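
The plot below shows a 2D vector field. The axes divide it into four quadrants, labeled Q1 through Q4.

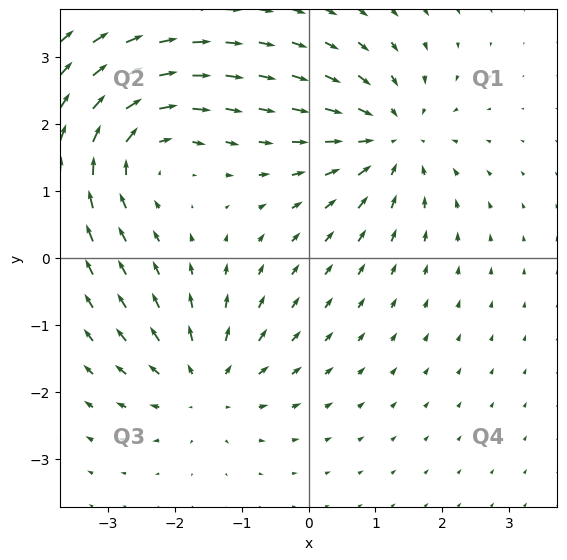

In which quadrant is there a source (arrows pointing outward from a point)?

Q3

The source sits at approximately (-1.6, -1.9), which lies in quadrant Q3. The divergence there is about +4, positive as expected for a source.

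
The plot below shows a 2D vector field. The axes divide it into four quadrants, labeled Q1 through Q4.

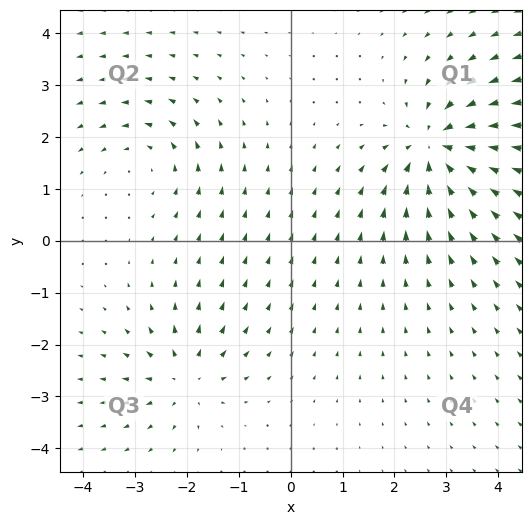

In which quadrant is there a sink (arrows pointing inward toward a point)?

Q1

The sink sits at approximately (2.8, 1.8), which lies in quadrant Q1. The divergence there is about -5, negative as expected for a sink.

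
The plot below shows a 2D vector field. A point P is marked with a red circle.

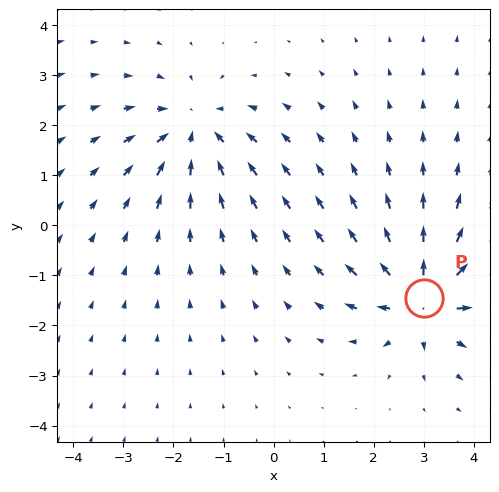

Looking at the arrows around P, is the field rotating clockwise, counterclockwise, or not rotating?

not rotating

Near P at (3.0, -1.4) the arrows show no circulation. The curl there is ≈0.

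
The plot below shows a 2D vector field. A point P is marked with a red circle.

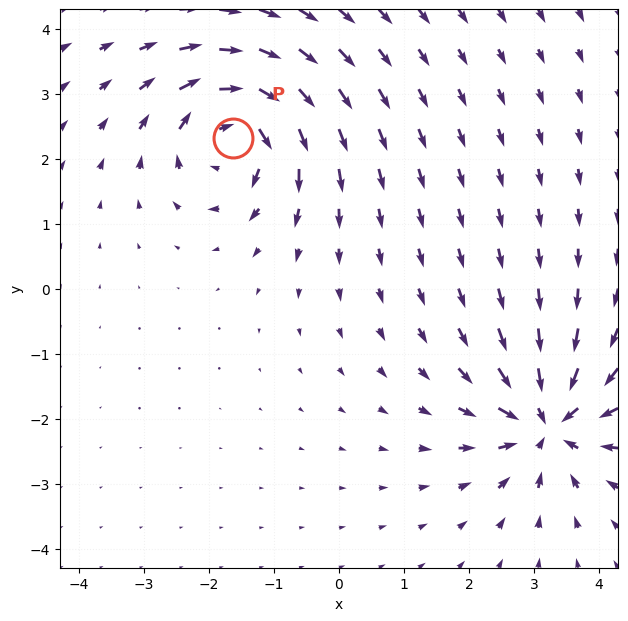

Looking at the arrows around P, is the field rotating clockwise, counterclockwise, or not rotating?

clockwise

Near P at (-1.6, 2.3) the arrows circulate clockwise. The curl (z-component) there is about -5; negative curl means clockwise rotation.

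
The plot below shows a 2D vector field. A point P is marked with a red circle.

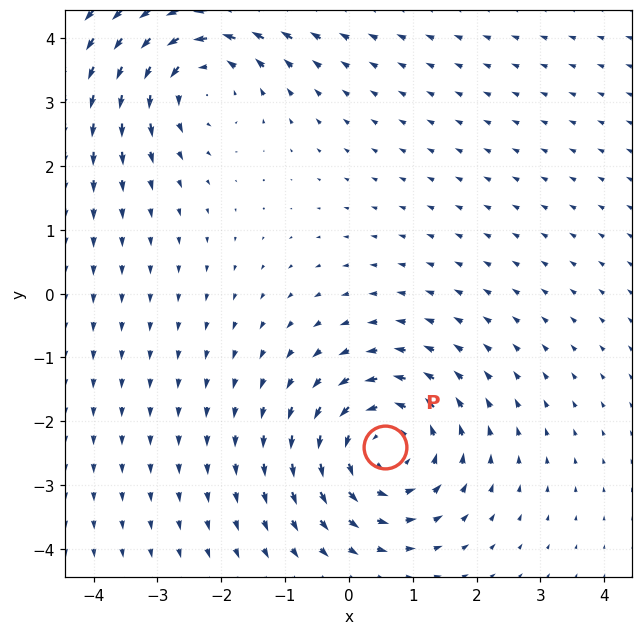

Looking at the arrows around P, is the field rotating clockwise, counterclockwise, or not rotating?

counterclockwise

Near P at (0.6, -2.4) the arrows circulate counterclockwise. The curl (z-component) there is about +3; positive curl means counterclockwise rotation.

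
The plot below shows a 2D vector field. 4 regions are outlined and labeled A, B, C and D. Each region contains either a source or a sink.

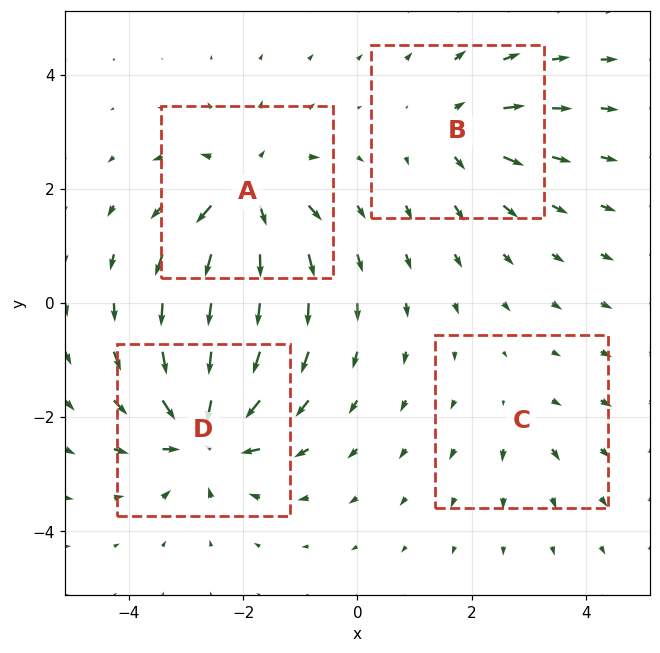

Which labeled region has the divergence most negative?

D

Divergence at each region's feature centre — A: about +7, B: about +4, C: about +2, D: about -8. Region D is most negative.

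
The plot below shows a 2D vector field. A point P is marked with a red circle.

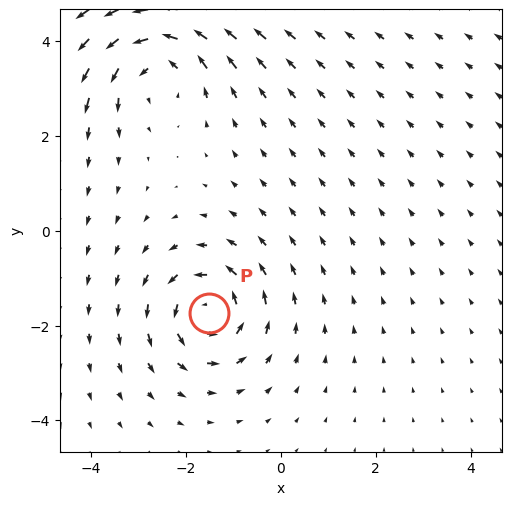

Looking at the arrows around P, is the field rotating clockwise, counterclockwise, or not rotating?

counterclockwise

Near P at (-1.5, -1.7) the arrows circulate counterclockwise. The curl (z-component) there is about +4; positive curl means counterclockwise rotation.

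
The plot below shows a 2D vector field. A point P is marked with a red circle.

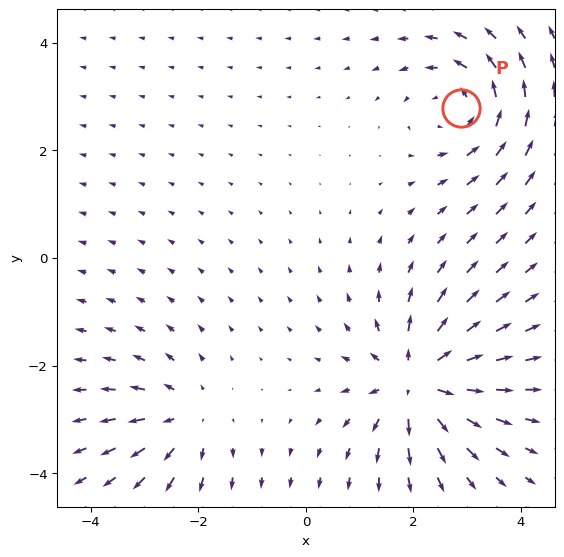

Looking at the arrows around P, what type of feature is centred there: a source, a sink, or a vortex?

At P (2.9, 2.8) the arrows circulate counterclockwise. Divergence ≈0, curl about +4 — near-zero divergence with nonzero curl is a vortex.

vortex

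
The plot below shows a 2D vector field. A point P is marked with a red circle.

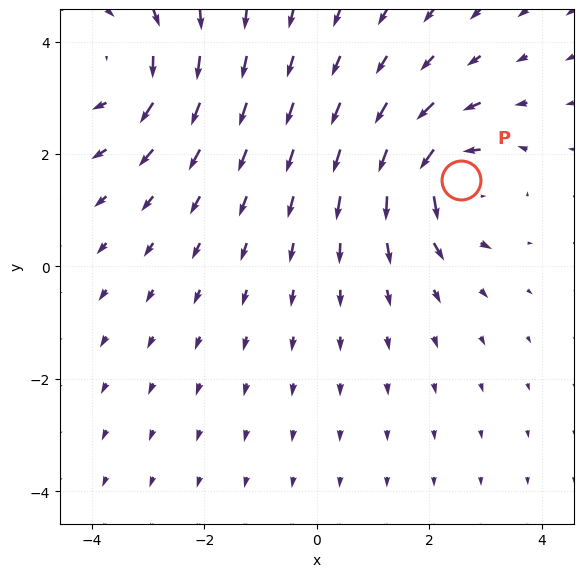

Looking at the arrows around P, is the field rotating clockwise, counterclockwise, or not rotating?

Near P at (2.6, 1.5) the arrows circulate counterclockwise. The curl (z-component) there is about +5; positive curl means counterclockwise rotation.

counterclockwise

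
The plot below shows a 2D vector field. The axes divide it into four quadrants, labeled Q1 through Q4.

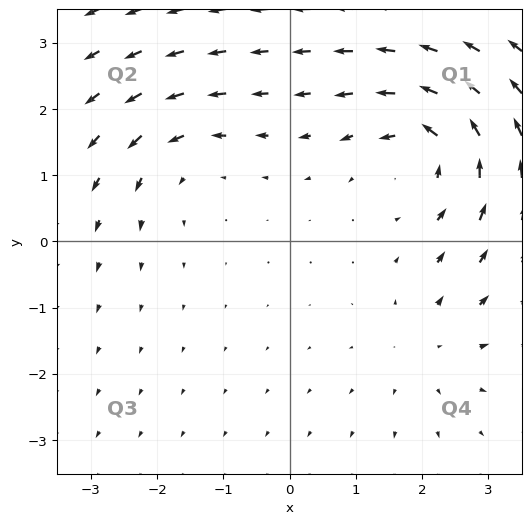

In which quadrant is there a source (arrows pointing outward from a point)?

Q4

The source sits at approximately (2.1, -1.6), which lies in quadrant Q4. The divergence there is about +2, positive as expected for a source.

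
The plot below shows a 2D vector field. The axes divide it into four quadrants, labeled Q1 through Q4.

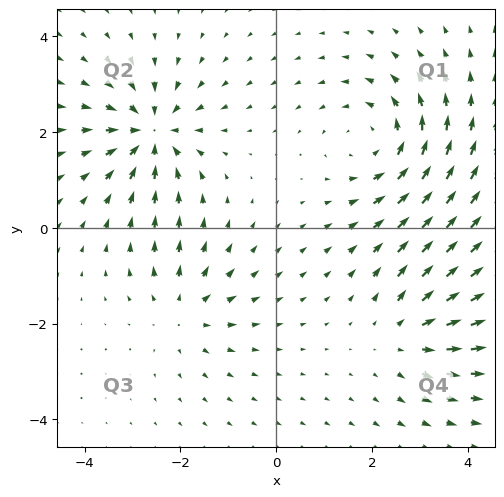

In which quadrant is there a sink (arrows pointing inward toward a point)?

The sink sits at approximately (-2.6, 2.0), which lies in quadrant Q2. The divergence there is about -5, negative as expected for a sink.

Q2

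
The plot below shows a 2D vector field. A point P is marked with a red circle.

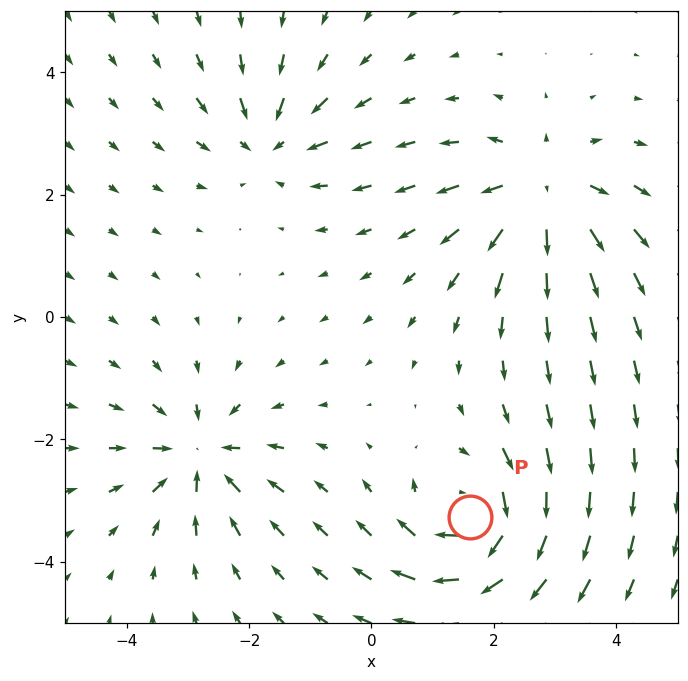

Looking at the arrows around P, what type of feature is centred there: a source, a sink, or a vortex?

At P (1.6, -3.3) the arrows circulate clockwise. Divergence ≈0, curl about -5 — near-zero divergence with nonzero curl is a vortex.

vortex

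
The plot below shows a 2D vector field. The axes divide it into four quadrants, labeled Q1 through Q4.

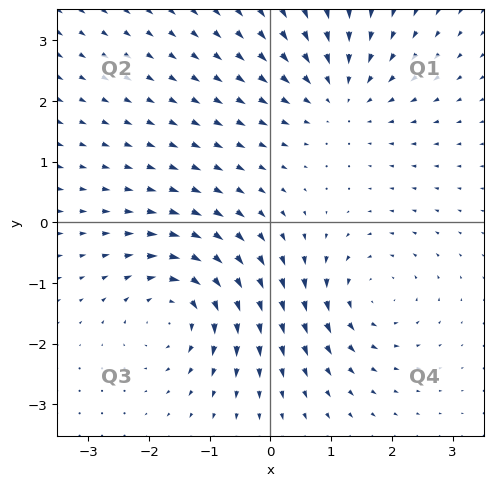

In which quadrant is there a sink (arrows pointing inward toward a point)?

The sink sits at approximately (1.1, 2.1), which lies in quadrant Q1. The divergence there is about -4, negative as expected for a sink.

Q1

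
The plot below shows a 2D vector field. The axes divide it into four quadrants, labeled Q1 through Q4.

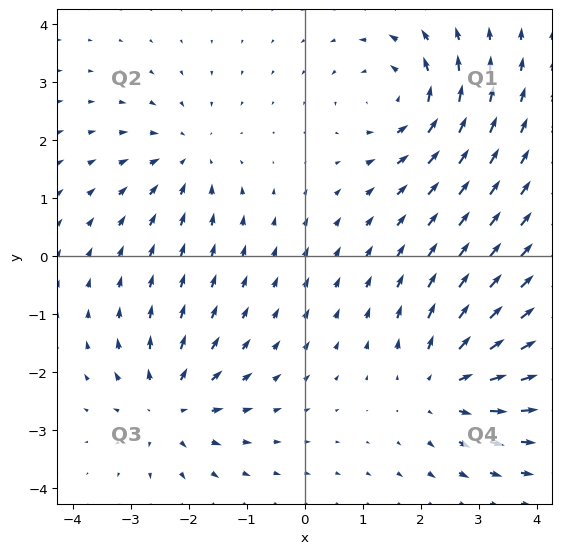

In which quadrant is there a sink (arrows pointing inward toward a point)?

Q2

The sink sits at approximately (-2.0, 1.7), which lies in quadrant Q2. The divergence there is about -4, negative as expected for a sink.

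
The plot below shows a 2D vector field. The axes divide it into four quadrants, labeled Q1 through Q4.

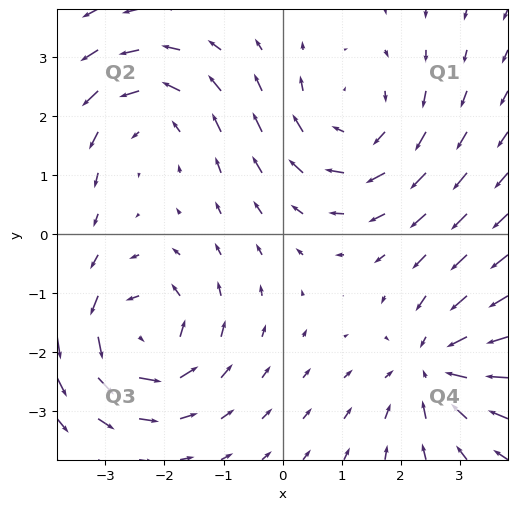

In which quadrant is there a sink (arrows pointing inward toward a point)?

The sink sits at approximately (2.6, -2.2), which lies in quadrant Q4. The divergence there is about -3, negative as expected for a sink.

Q4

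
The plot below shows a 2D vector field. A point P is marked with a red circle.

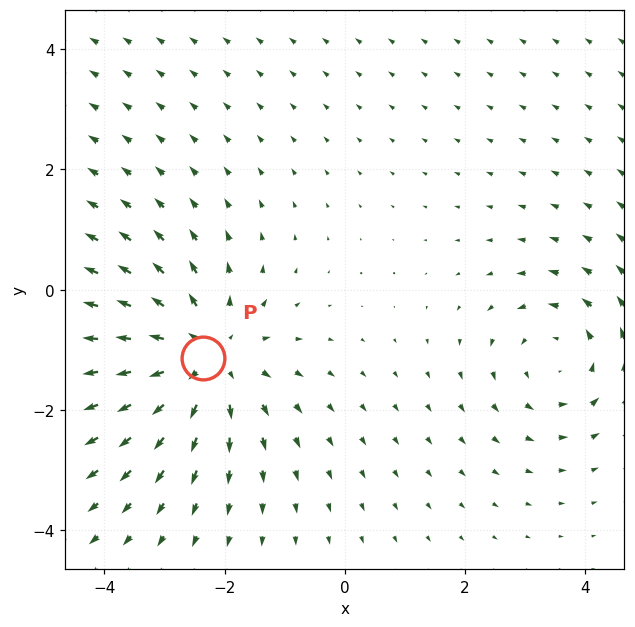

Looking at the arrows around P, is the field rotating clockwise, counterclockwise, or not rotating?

Near P at (-2.4, -1.1) the arrows show no circulation. The curl there is ≈0.

not rotating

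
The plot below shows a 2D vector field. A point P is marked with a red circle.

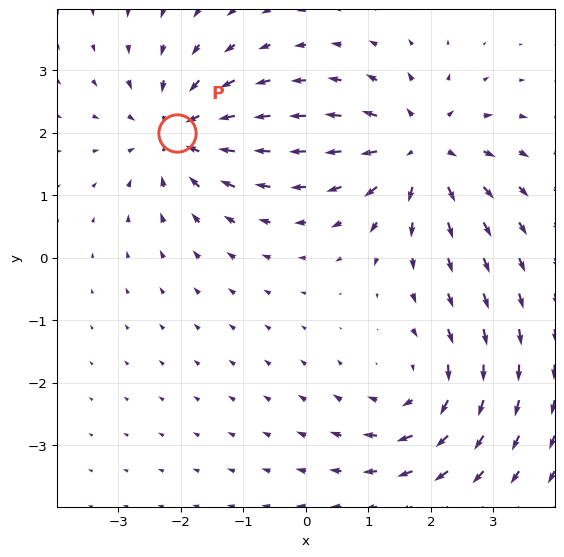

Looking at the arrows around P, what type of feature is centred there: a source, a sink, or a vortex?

At P (-2.1, 2.0) the arrows converge inward. Divergence about -5, curl ≈0 — negative divergence with near-zero curl is a sink.

sink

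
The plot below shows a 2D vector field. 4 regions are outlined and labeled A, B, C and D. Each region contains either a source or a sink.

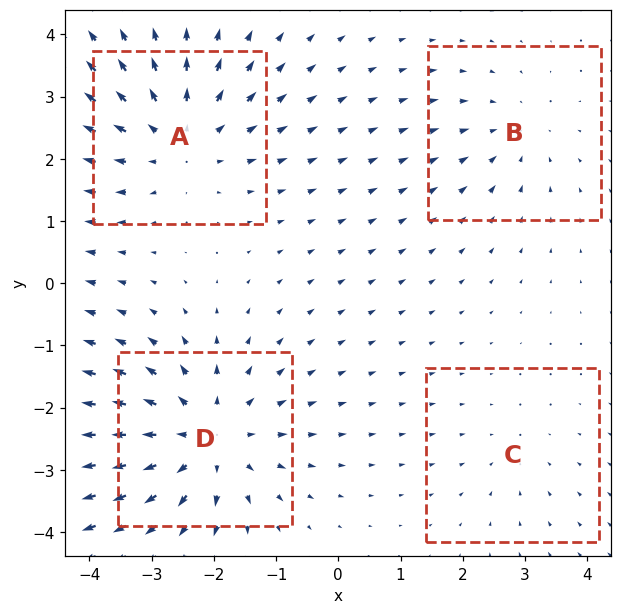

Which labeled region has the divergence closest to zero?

C

Divergence at each region's feature centre — A: about +5, B: about -3, C: about -2, D: about +6. Region C is closest to zero.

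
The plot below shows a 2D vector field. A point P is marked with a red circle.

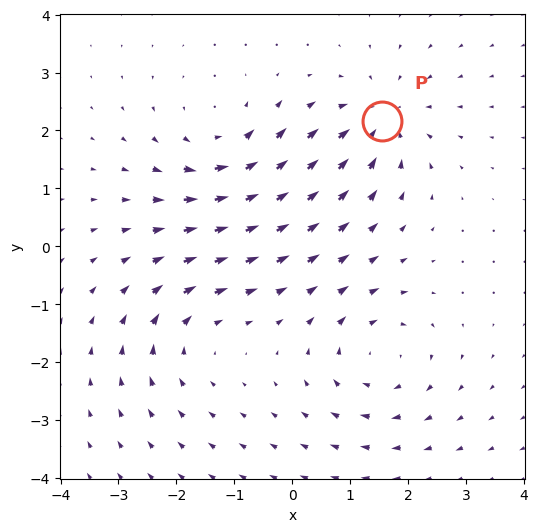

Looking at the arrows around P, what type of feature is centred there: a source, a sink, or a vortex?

At P (1.5, 2.2) the arrows converge inward. Divergence about -4, curl ≈0 — negative divergence with near-zero curl is a sink.

sink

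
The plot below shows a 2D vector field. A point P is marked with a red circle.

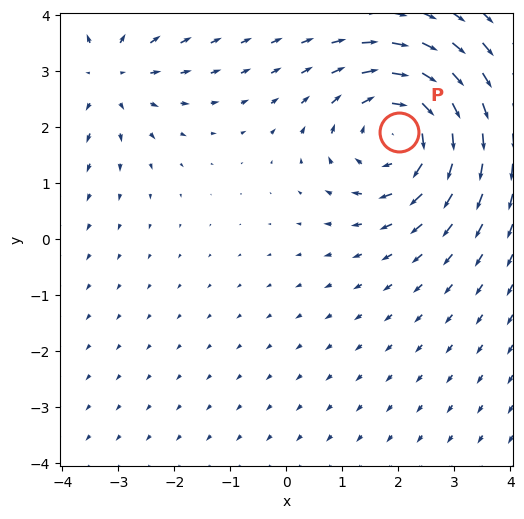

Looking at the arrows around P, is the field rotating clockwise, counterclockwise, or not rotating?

Near P at (2.0, 1.9) the arrows circulate clockwise. The curl (z-component) there is about -4; negative curl means clockwise rotation.

clockwise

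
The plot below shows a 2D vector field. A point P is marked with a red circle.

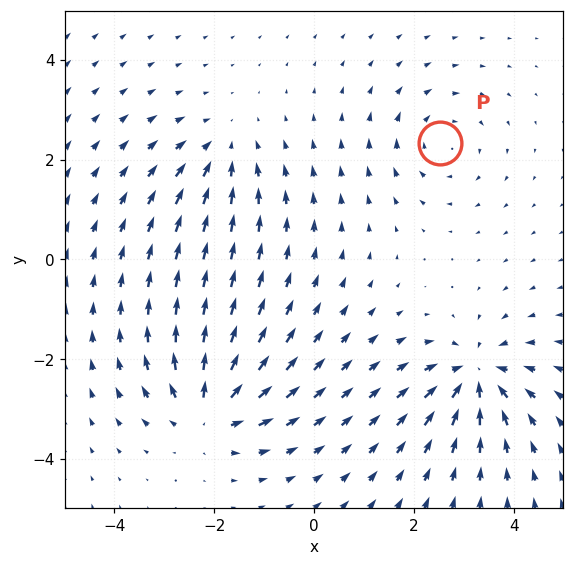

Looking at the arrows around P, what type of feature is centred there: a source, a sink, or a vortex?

At P (2.5, 2.3) the arrows circulate clockwise. Divergence ≈0, curl about -3 — near-zero divergence with nonzero curl is a vortex.

vortex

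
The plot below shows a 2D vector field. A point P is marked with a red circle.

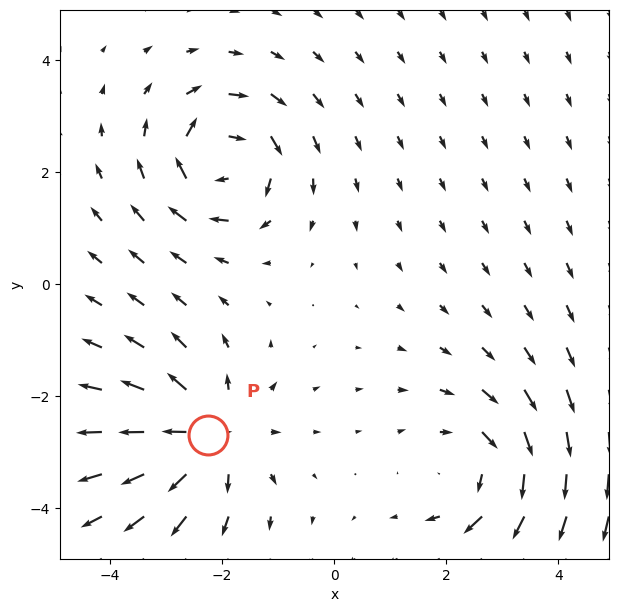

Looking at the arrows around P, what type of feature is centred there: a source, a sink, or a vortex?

source

At P (-2.3, -2.7) the arrows spread outward. Divergence about +3, curl ≈0 — positive divergence with near-zero curl is a source.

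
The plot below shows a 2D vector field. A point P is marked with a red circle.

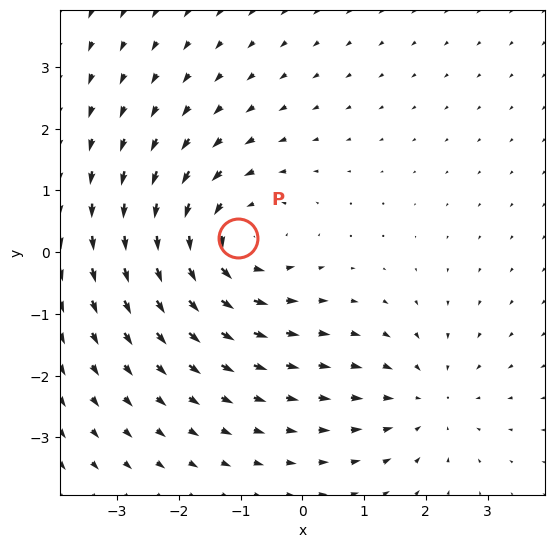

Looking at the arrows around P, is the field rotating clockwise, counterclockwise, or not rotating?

counterclockwise

Near P at (-1.0, 0.2) the arrows circulate counterclockwise. The curl (z-component) there is about +4; positive curl means counterclockwise rotation.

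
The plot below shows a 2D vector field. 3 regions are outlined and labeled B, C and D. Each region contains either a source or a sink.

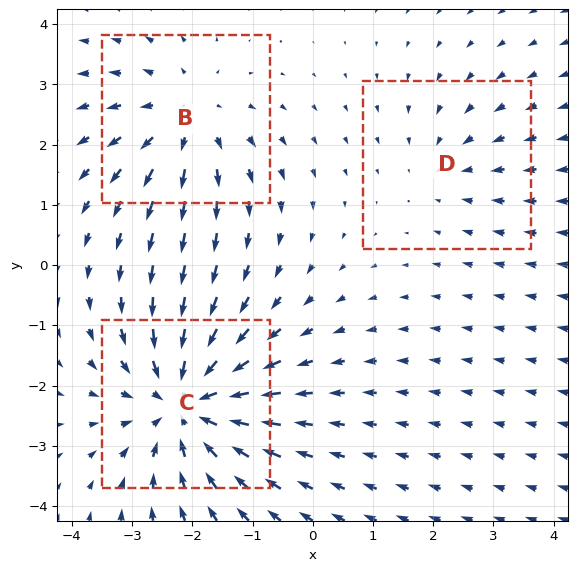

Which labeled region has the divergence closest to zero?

D

Divergence at each region's feature centre — B: about +3, C: about -5, D: about -2. Region D is closest to zero.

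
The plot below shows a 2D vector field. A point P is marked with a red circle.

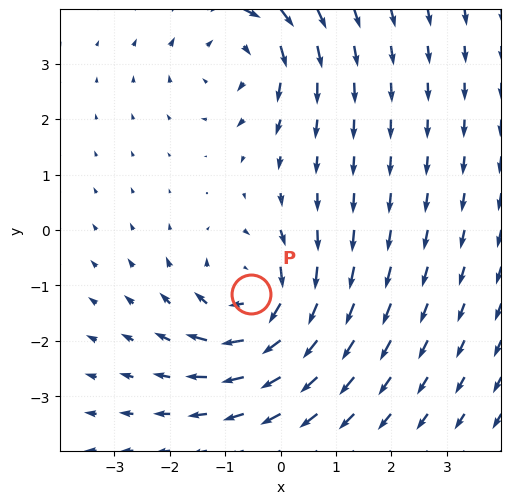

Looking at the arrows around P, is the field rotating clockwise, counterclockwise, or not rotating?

Near P at (-0.5, -1.2) the arrows circulate clockwise. The curl (z-component) there is about -4; negative curl means clockwise rotation.

clockwise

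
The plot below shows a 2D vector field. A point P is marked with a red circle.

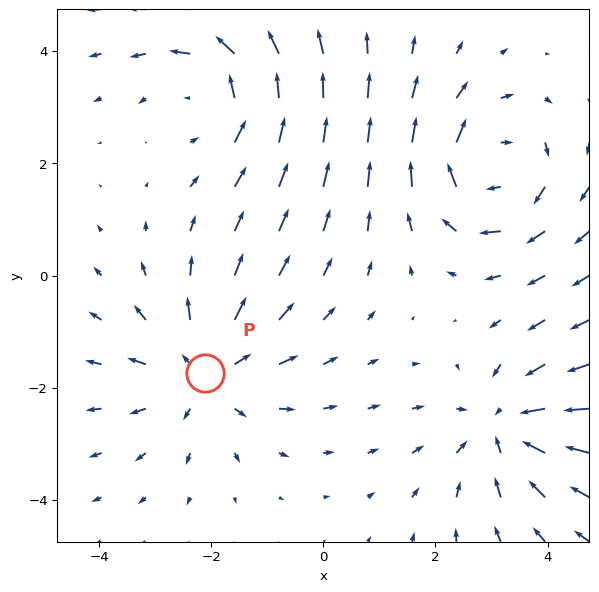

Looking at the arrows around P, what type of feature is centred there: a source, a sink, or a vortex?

At P (-2.1, -1.7) the arrows spread outward. Divergence about +5, curl ≈0 — positive divergence with near-zero curl is a source.

source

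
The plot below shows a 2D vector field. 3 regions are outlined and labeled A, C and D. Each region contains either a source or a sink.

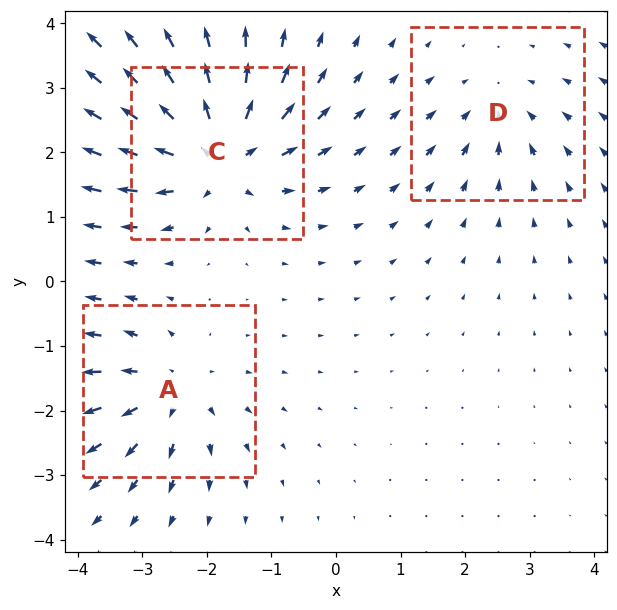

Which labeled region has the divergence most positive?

Divergence at each region's feature centre — A: about +4, C: about +6, D: about -2. Region C is most positive.

C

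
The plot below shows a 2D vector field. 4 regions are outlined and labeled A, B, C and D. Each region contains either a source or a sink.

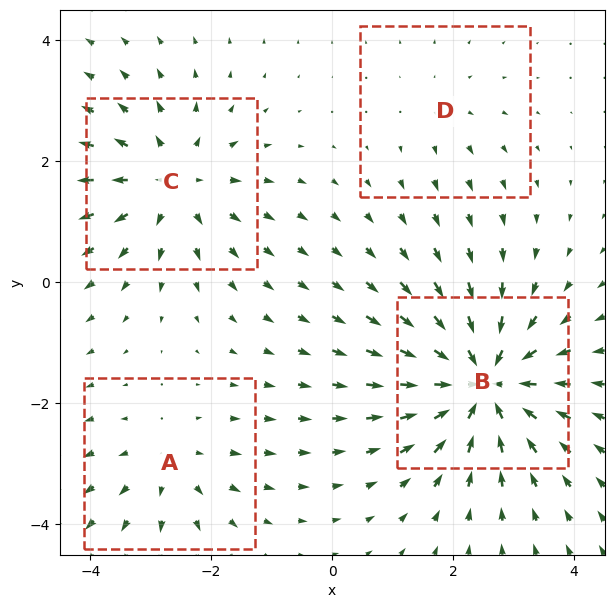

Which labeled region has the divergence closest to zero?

D

Divergence at each region's feature centre — A: about +3, B: about -8, C: about +5, D: about +2. Region D is closest to zero.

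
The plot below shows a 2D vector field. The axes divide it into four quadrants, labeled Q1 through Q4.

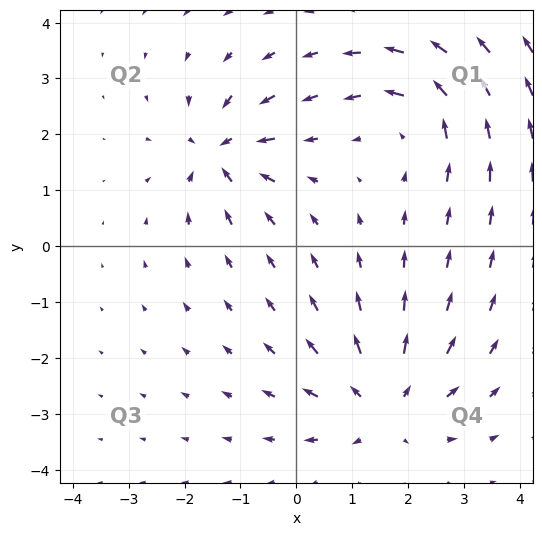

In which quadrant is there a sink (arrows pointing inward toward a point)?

Q2

The sink sits at approximately (-1.4, 1.7), which lies in quadrant Q2. The divergence there is about -5, negative as expected for a sink.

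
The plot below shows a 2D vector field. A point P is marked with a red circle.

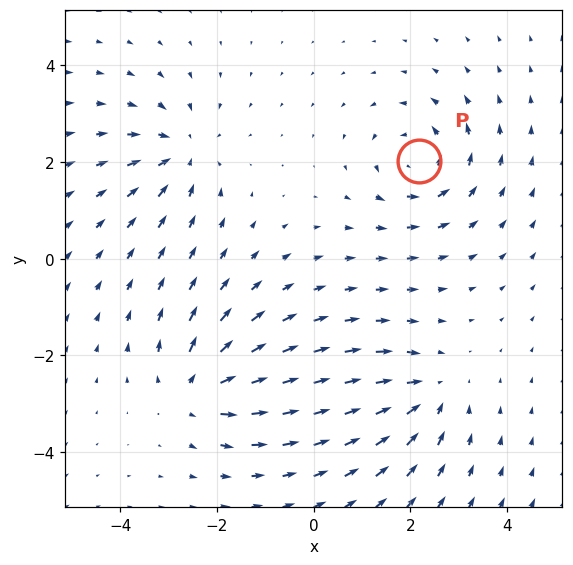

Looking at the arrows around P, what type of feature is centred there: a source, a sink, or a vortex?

At P (2.2, 2.0) the arrows circulate counterclockwise. Divergence ≈0, curl about +5 — near-zero divergence with nonzero curl is a vortex.

vortex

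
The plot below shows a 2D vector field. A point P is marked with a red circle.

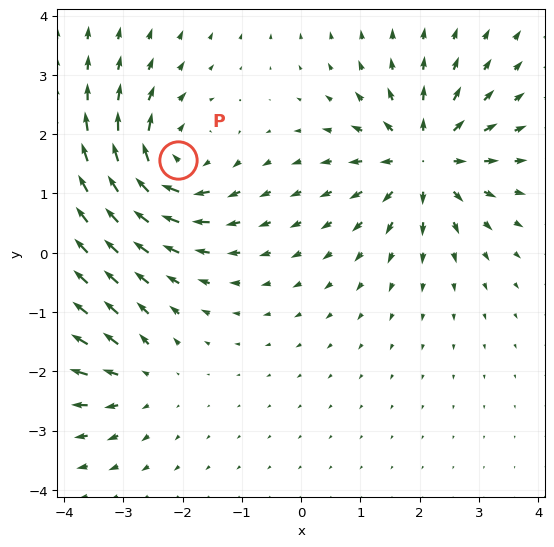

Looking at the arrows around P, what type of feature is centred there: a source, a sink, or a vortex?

At P (-2.1, 1.6) the arrows circulate clockwise. Divergence ≈0, curl about -6 — near-zero divergence with nonzero curl is a vortex.

vortex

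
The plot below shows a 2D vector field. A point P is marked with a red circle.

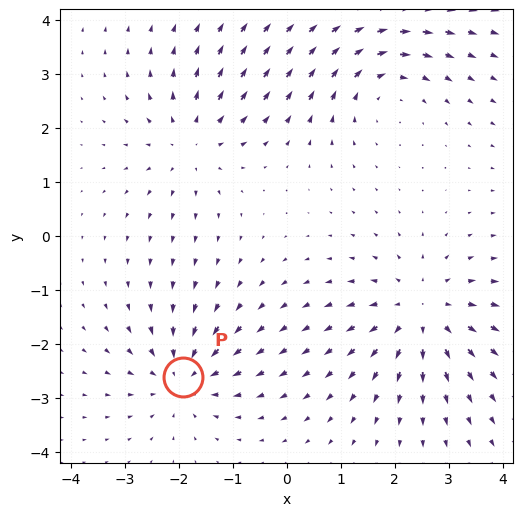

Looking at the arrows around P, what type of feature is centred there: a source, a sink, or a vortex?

At P (-1.9, -2.6) the arrows converge inward. Divergence about -5, curl ≈0 — negative divergence with near-zero curl is a sink.

sink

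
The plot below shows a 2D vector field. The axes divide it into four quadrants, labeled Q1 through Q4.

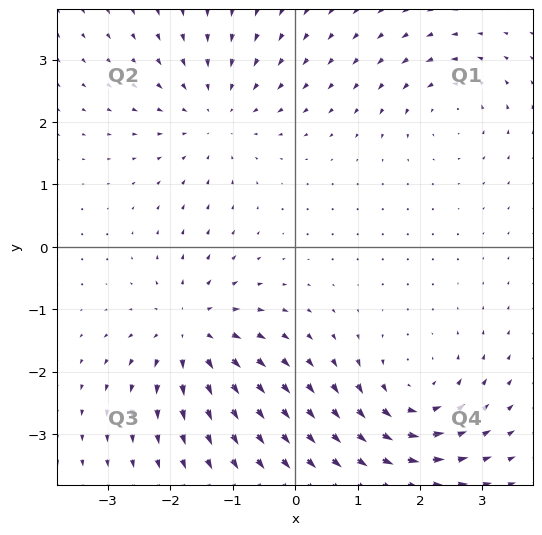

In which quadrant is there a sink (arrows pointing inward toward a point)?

Q2

The sink sits at approximately (-1.3, 2.1), which lies in quadrant Q2. The divergence there is about -3, negative as expected for a sink.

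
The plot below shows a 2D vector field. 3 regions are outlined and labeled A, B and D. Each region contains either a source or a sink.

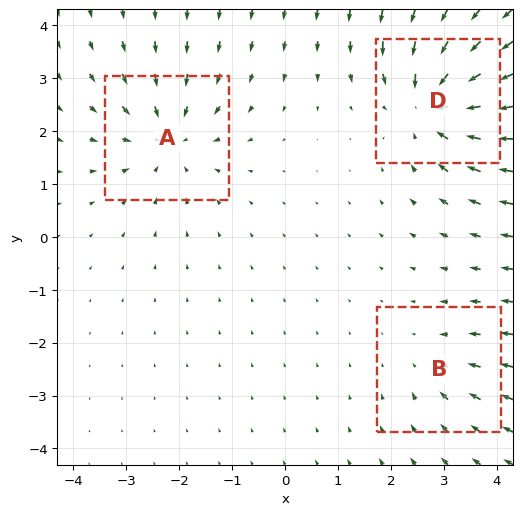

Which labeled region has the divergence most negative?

Divergence at each region's feature centre — A: about -3, B: about -2, D: about -4. Region D is most negative.

D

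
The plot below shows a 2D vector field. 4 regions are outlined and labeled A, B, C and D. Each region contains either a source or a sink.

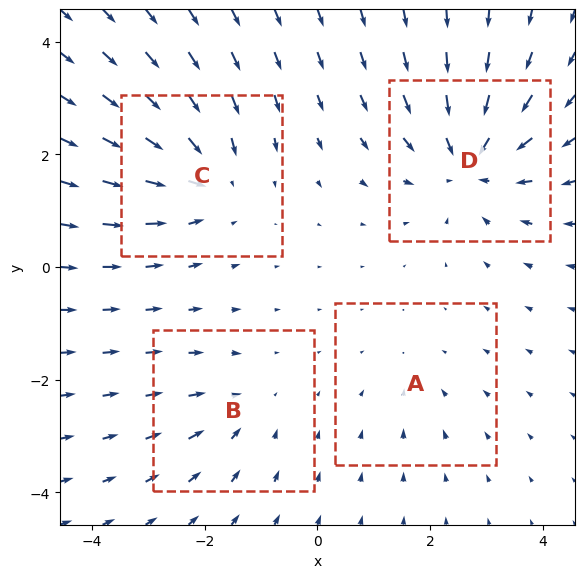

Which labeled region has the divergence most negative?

D

Divergence at each region's feature centre — A: about -2, B: about -3, C: about -5, D: about -6. Region D is most negative.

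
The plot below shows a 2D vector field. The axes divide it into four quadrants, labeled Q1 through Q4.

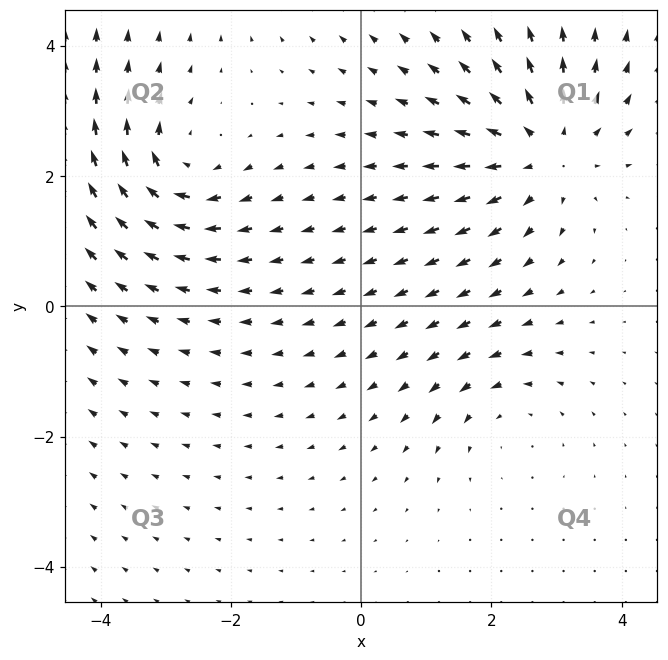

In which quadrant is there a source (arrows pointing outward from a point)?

Q1

The source sits at approximately (2.8, 2.4), which lies in quadrant Q1. The divergence there is about +4, positive as expected for a source.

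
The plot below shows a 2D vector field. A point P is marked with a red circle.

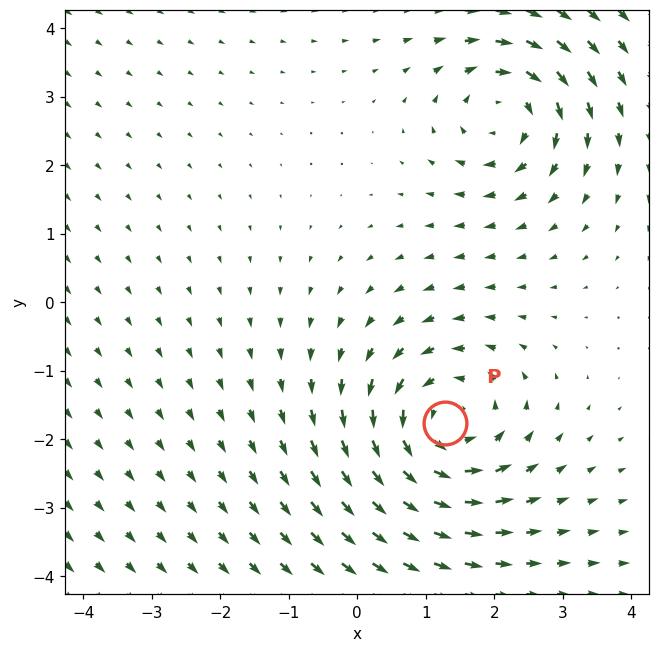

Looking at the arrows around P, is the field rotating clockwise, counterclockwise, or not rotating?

counterclockwise

Near P at (1.3, -1.8) the arrows circulate counterclockwise. The curl (z-component) there is about +4; positive curl means counterclockwise rotation.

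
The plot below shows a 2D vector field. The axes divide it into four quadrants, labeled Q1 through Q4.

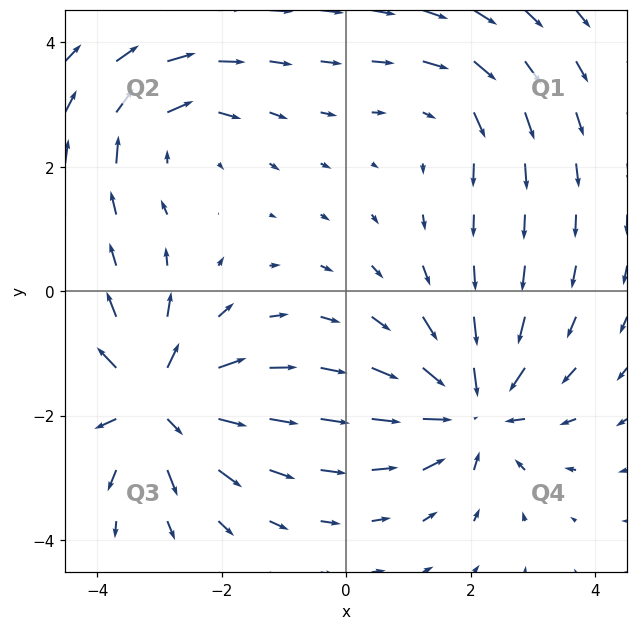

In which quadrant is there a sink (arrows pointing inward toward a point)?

The sink sits at approximately (2.0, -1.9), which lies in quadrant Q4. The divergence there is about -6, negative as expected for a sink.

Q4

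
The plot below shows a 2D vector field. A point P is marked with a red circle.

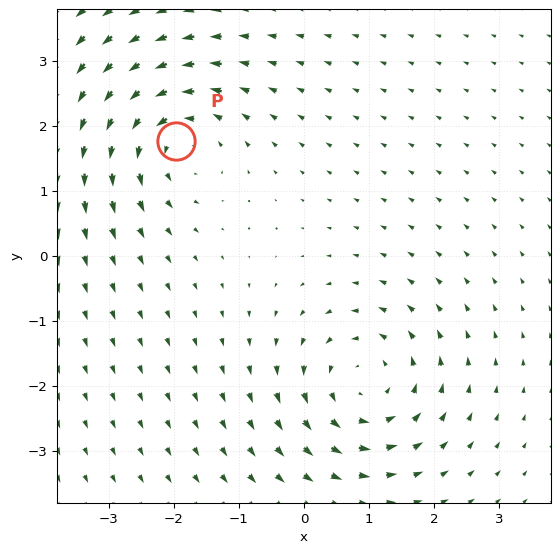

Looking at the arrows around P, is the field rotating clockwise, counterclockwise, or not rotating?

Near P at (-2.0, 1.8) the arrows circulate counterclockwise. The curl (z-component) there is about +5; positive curl means counterclockwise rotation.

counterclockwise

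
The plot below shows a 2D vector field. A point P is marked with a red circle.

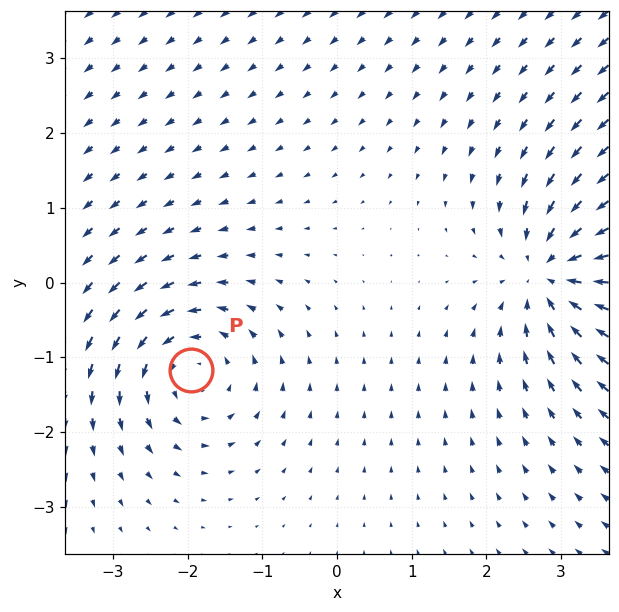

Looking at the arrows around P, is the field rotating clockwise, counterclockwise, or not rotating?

counterclockwise

Near P at (-2.0, -1.2) the arrows circulate counterclockwise. The curl (z-component) there is about +3; positive curl means counterclockwise rotation.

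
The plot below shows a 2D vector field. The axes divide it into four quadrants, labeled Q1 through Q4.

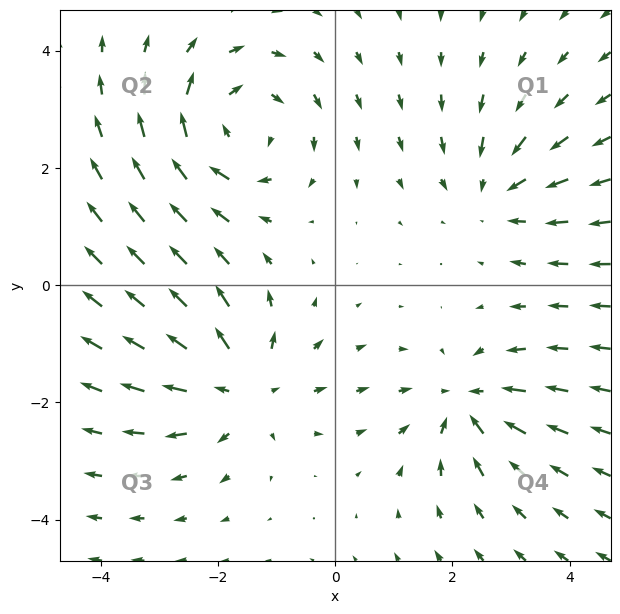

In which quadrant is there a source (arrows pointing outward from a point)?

The source sits at approximately (-1.6, -1.7), which lies in quadrant Q3. The divergence there is about +4, positive as expected for a source.

Q3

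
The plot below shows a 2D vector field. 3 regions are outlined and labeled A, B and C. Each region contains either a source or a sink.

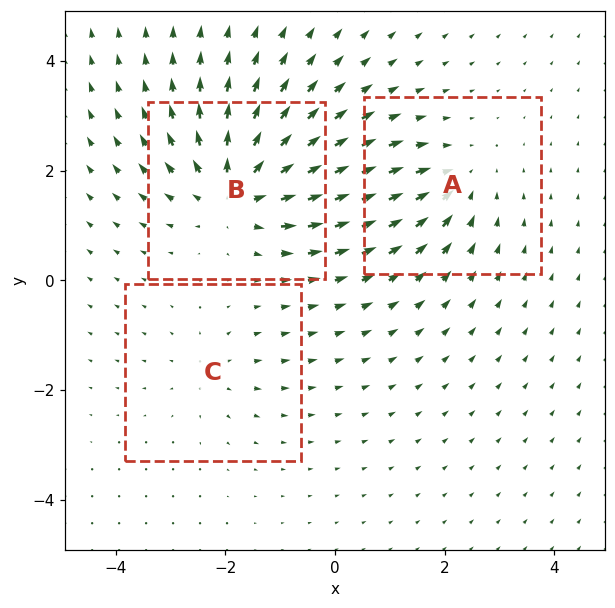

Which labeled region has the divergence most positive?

B

Divergence at each region's feature centre — A: about -3, B: about +5, C: about +2. Region B is most positive.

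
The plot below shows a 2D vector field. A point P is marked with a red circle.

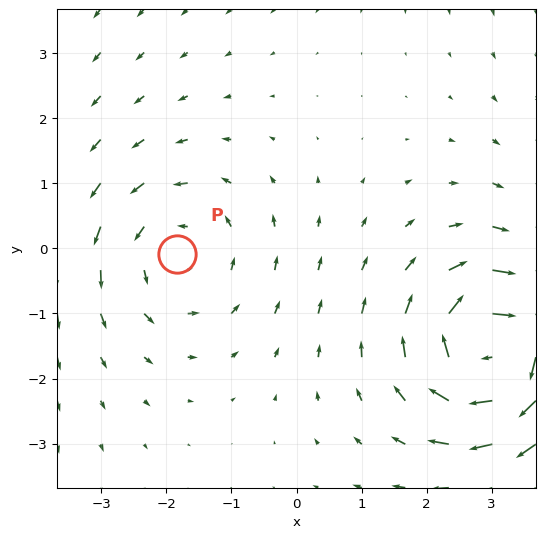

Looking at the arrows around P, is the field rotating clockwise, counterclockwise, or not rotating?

counterclockwise

Near P at (-1.8, -0.1) the arrows circulate counterclockwise. The curl (z-component) there is about +3; positive curl means counterclockwise rotation.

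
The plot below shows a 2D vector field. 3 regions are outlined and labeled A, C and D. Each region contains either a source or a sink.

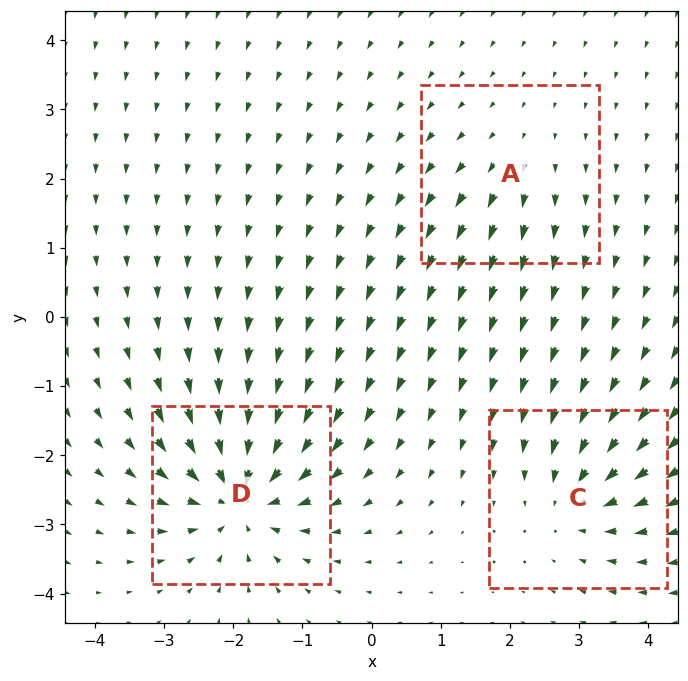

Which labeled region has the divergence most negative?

D

Divergence at each region's feature centre — A: about +2, C: about -4, D: about -7. Region D is most negative.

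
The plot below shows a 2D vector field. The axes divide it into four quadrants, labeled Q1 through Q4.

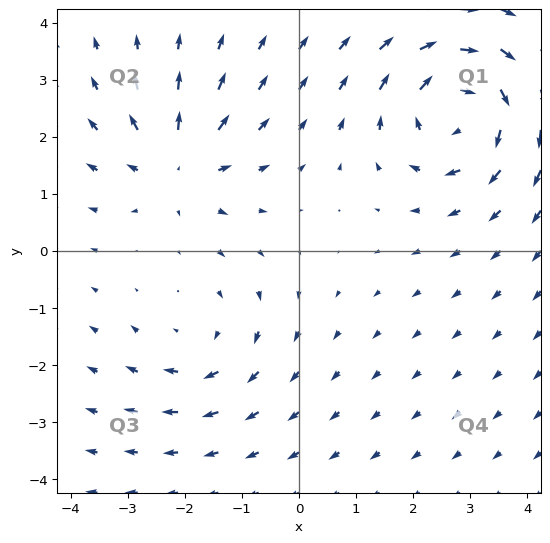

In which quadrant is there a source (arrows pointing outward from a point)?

The source sits at approximately (-2.1, 1.5), which lies in quadrant Q2. The divergence there is about +4, positive as expected for a source.

Q2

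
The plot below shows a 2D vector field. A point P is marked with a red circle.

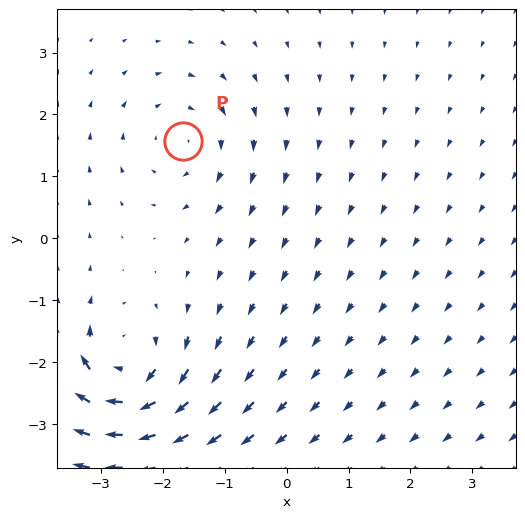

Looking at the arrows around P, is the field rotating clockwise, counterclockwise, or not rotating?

Near P at (-1.7, 1.6) the arrows circulate clockwise. The curl (z-component) there is about -3; negative curl means clockwise rotation.

clockwise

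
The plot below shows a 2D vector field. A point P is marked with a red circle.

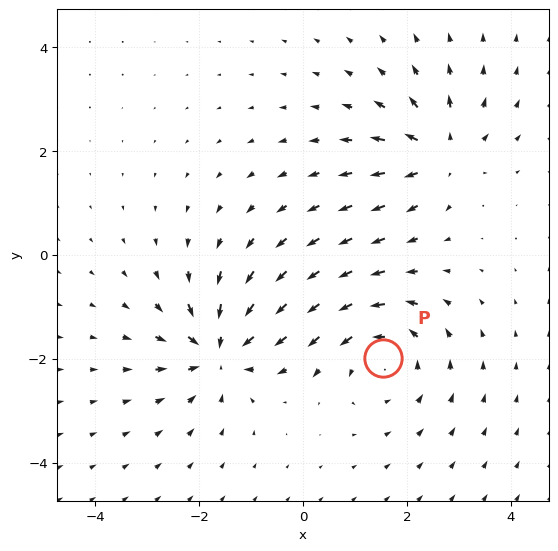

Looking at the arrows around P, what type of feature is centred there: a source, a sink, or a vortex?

At P (1.5, -2.0) the arrows circulate counterclockwise. Divergence ≈0, curl about +4 — near-zero divergence with nonzero curl is a vortex.

vortex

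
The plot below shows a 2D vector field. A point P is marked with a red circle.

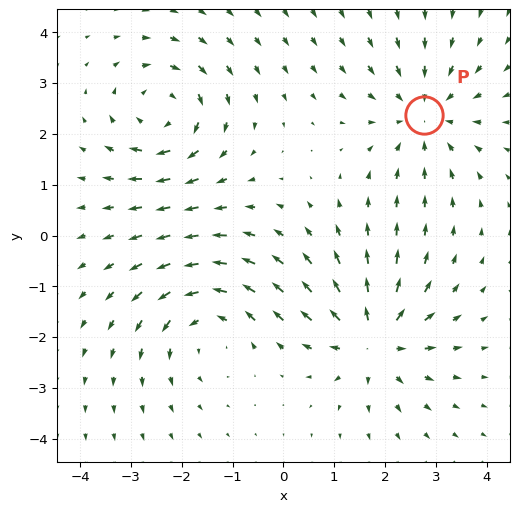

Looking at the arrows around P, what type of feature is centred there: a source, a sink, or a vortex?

At P (2.8, 2.4) the arrows converge inward. Divergence about -3, curl ≈0 — negative divergence with near-zero curl is a sink.

sink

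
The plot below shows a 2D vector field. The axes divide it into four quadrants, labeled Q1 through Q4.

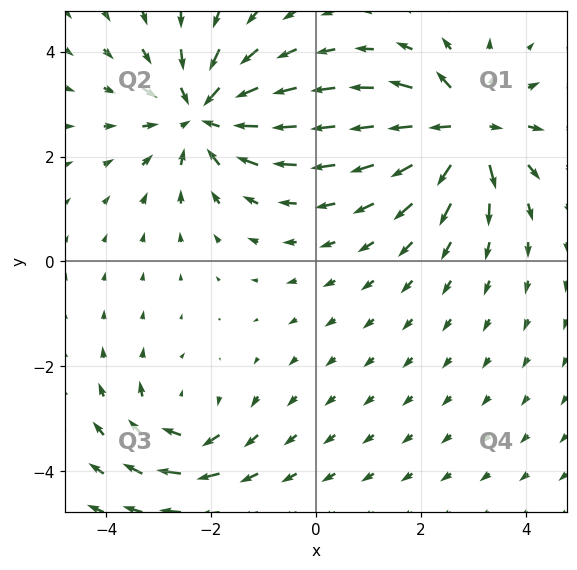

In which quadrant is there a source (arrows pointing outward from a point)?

Q1

The source sits at approximately (2.9, 2.5), which lies in quadrant Q1. The divergence there is about +7, positive as expected for a source.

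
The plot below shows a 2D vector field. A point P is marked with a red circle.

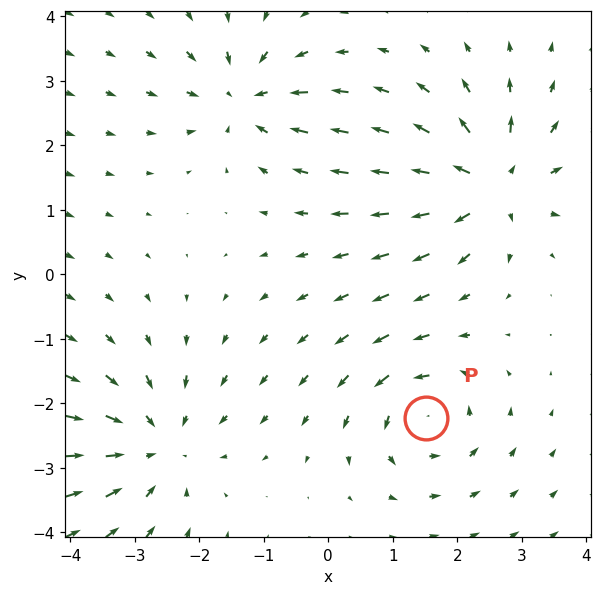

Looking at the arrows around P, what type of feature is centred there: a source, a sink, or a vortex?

vortex

At P (1.5, -2.2) the arrows circulate counterclockwise. Divergence ≈0, curl about +5 — near-zero divergence with nonzero curl is a vortex.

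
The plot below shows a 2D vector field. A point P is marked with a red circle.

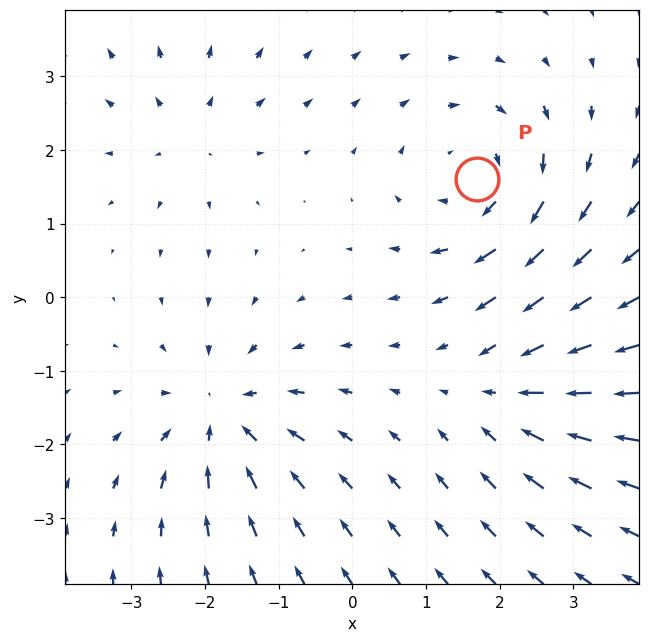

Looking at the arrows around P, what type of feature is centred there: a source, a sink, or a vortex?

At P (1.7, 1.6) the arrows circulate clockwise. Divergence ≈0, curl about -4 — near-zero divergence with nonzero curl is a vortex.

vortex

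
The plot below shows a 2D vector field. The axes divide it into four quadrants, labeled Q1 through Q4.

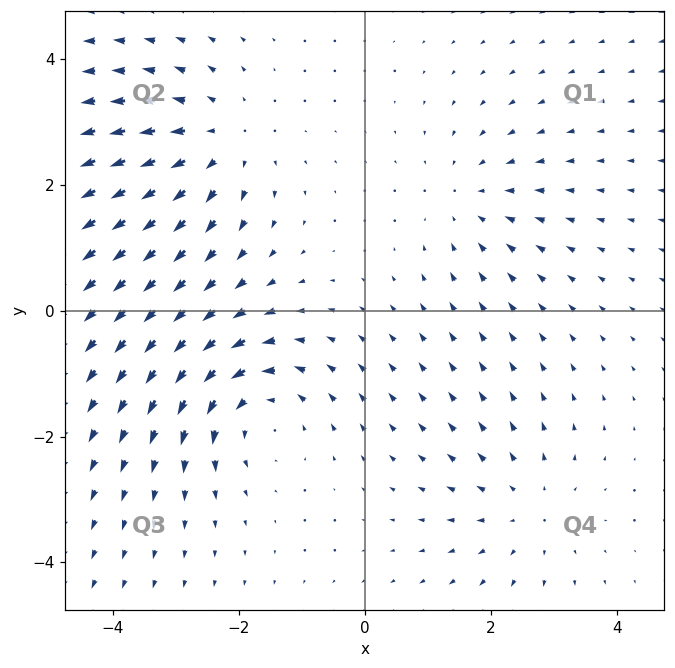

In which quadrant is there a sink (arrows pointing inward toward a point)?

Q1

The sink sits at approximately (1.6, 1.8), which lies in quadrant Q1. The divergence there is about -2, negative as expected for a sink.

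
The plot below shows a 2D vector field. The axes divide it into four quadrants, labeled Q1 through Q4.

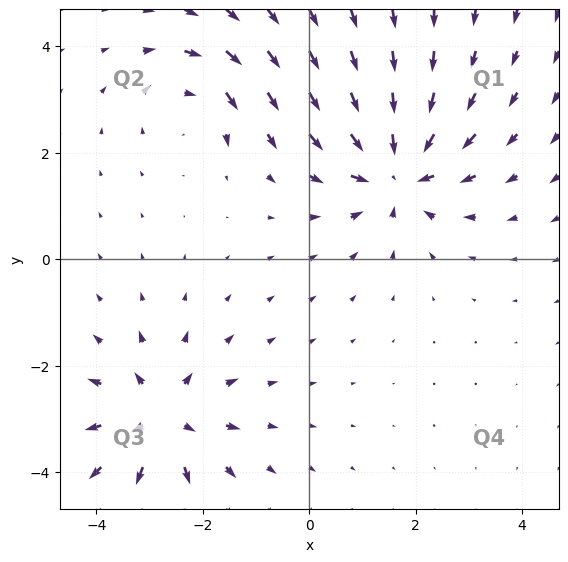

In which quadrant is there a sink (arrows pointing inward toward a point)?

Q1

The sink sits at approximately (1.6, 1.7), which lies in quadrant Q1. The divergence there is about -5, negative as expected for a sink.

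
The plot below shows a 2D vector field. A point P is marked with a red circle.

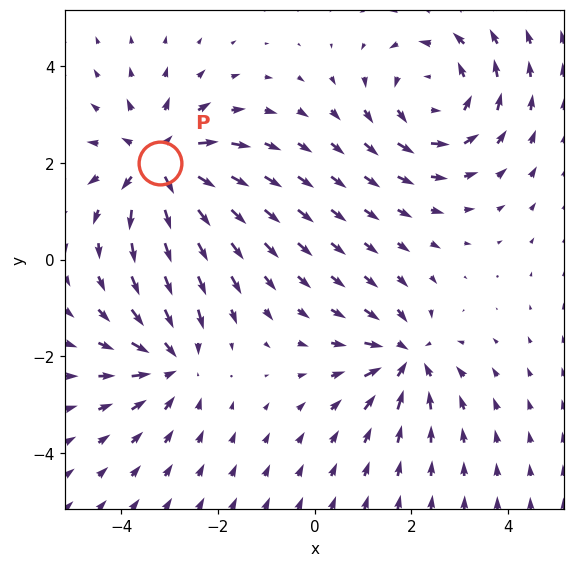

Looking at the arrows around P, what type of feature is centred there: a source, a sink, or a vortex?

source

At P (-3.2, 2.0) the arrows spread outward. Divergence about +5, curl ≈0 — positive divergence with near-zero curl is a source.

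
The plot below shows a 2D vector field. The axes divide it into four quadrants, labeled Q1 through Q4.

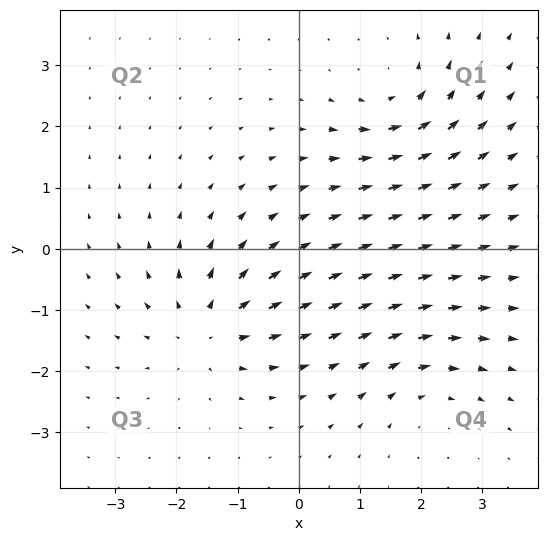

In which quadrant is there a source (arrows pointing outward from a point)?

The source sits at approximately (-1.5, -1.3), which lies in quadrant Q3. The divergence there is about +5, positive as expected for a source.

Q3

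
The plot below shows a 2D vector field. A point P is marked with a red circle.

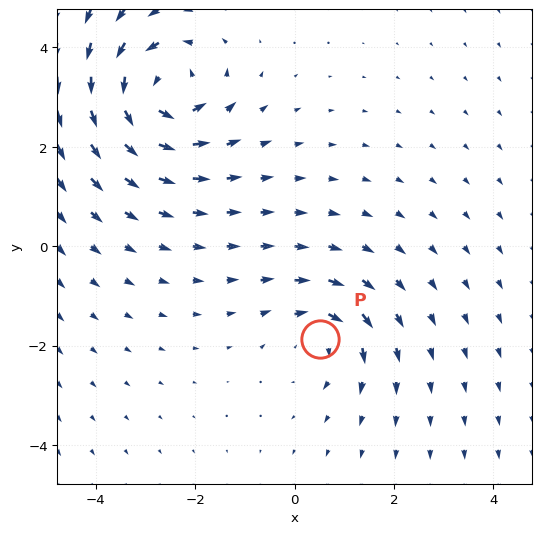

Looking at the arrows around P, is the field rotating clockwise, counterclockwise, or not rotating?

clockwise

Near P at (0.5, -1.9) the arrows circulate clockwise. The curl (z-component) there is about -3; negative curl means clockwise rotation.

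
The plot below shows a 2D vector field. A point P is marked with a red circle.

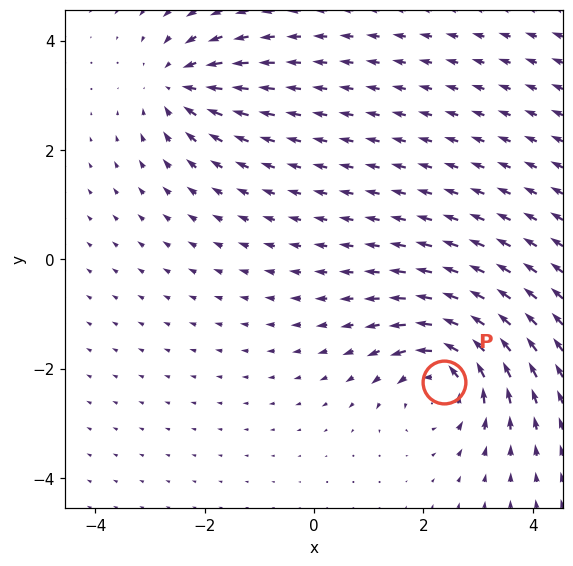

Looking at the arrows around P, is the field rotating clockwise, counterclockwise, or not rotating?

counterclockwise

Near P at (2.4, -2.2) the arrows circulate counterclockwise. The curl (z-component) there is about +4; positive curl means counterclockwise rotation.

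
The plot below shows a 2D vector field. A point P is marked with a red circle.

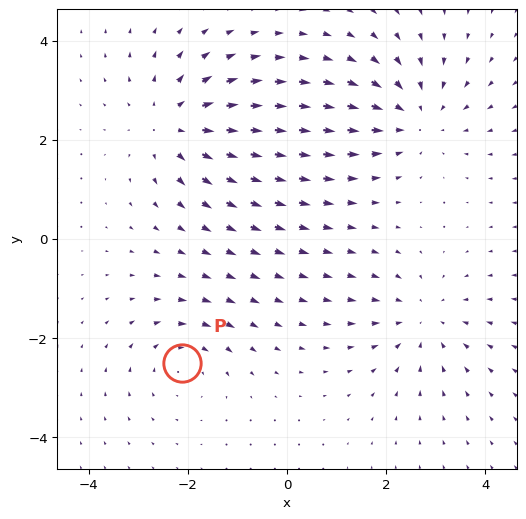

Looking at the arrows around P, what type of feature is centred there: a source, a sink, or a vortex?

vortex

At P (-2.1, -2.5) the arrows circulate clockwise. Divergence ≈0, curl about -3 — near-zero divergence with nonzero curl is a vortex.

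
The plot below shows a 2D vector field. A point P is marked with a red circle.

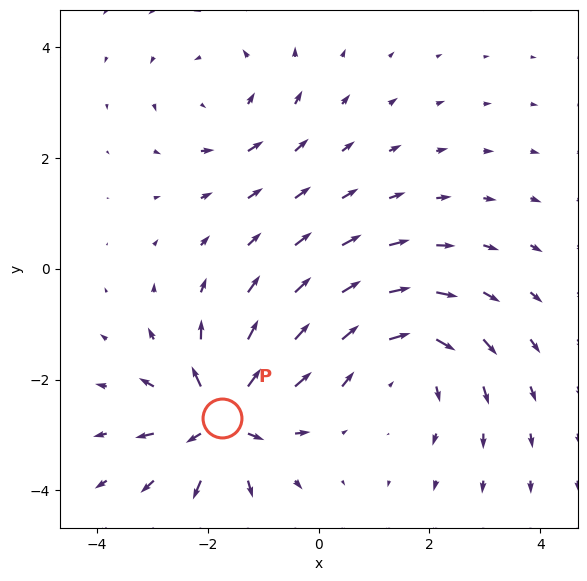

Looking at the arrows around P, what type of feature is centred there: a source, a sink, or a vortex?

source

At P (-1.7, -2.7) the arrows spread outward. Divergence about +6, curl ≈0 — positive divergence with near-zero curl is a source.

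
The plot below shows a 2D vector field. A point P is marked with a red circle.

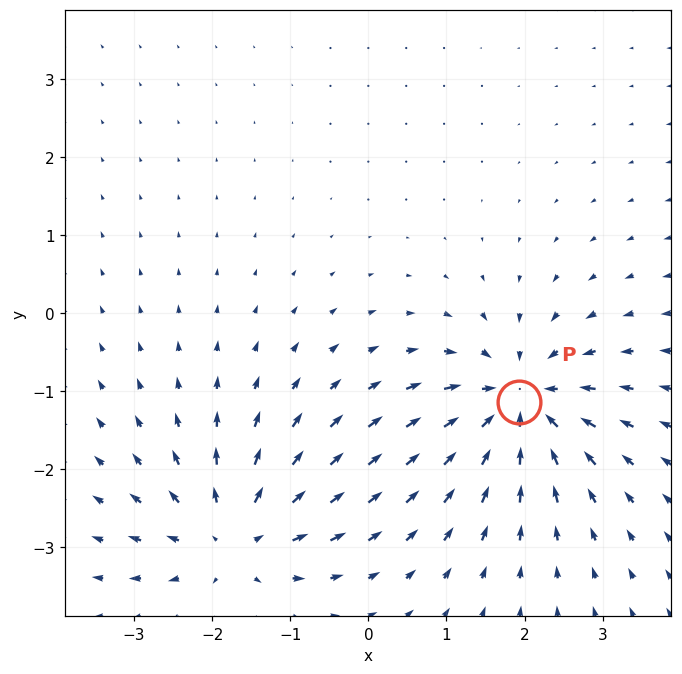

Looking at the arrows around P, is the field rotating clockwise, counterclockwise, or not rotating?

not rotating

Near P at (1.9, -1.1) the arrows show no circulation. The curl there is ≈0.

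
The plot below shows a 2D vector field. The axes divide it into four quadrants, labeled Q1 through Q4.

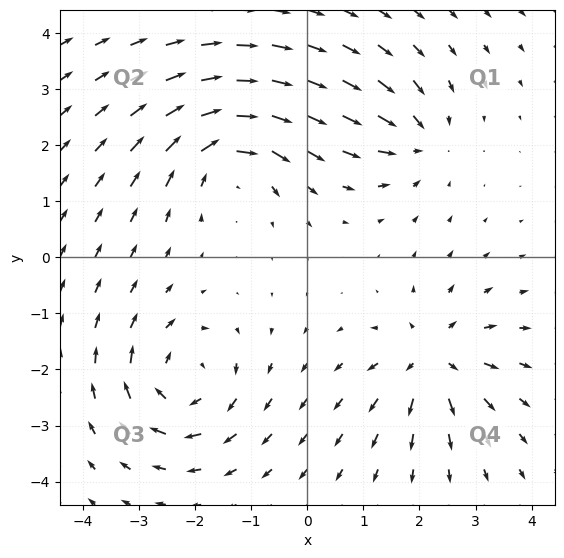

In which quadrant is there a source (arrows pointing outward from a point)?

Q4

The source sits at approximately (2.2, -1.8), which lies in quadrant Q4. The divergence there is about +5, positive as expected for a source.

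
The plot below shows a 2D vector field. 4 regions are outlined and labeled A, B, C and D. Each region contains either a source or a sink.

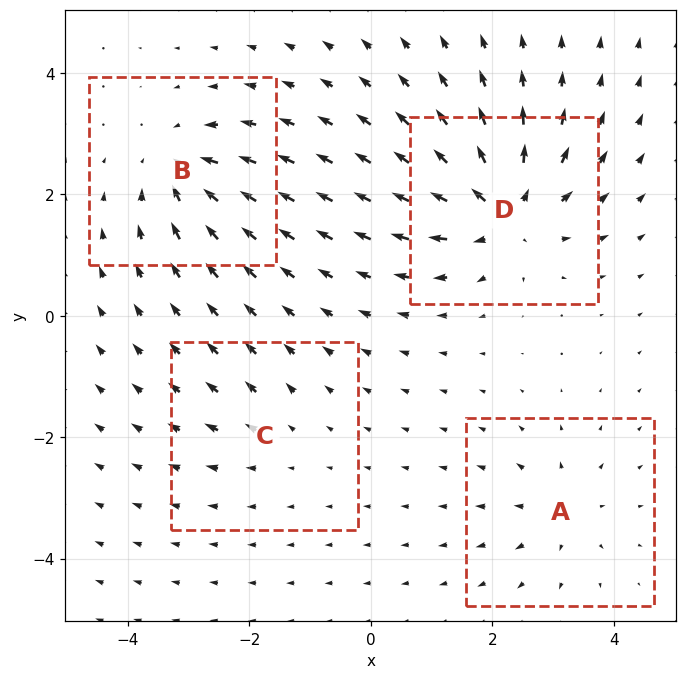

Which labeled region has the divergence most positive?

D

Divergence at each region's feature centre — A: about +4, B: about -6, C: about +3, D: about +8. Region D is most positive.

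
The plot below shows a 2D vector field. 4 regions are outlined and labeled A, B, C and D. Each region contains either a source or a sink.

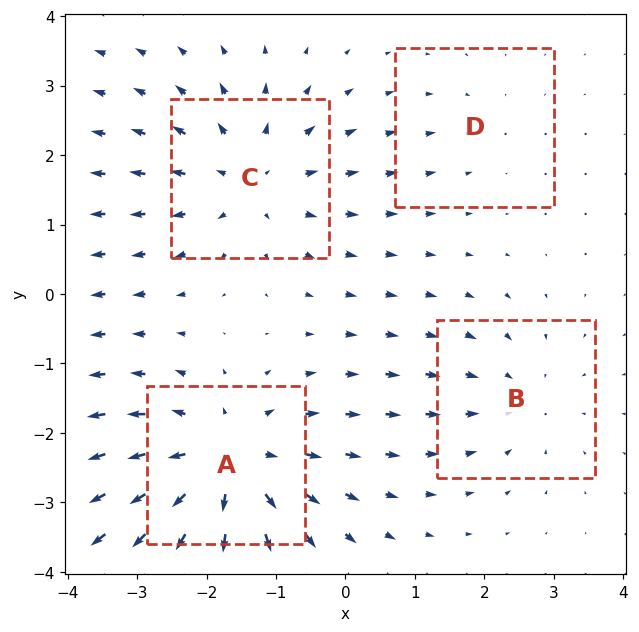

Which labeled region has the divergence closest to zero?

Divergence at each region's feature centre — A: about +6, B: about -3, C: about +5, D: about -2. Region D is closest to zero.

D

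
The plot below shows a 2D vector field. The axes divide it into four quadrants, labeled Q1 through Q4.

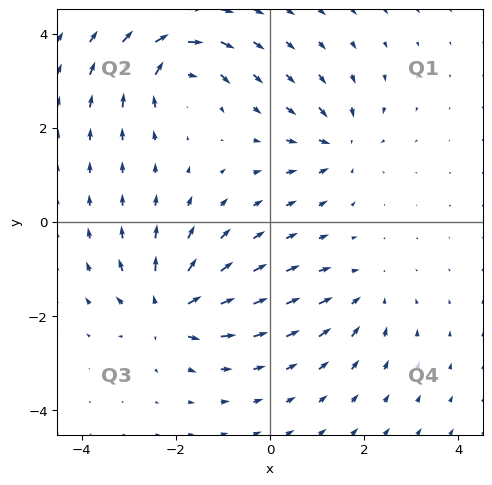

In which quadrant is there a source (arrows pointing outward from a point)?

Q3

The source sits at approximately (-2.2, -1.9), which lies in quadrant Q3. The divergence there is about +6, positive as expected for a source.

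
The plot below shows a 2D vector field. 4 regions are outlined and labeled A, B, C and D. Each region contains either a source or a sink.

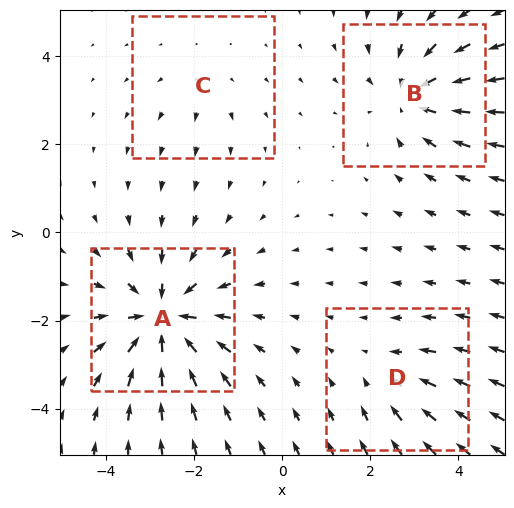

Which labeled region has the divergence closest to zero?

Divergence at each region's feature centre — A: about -7, B: about -5, C: about +2, D: about -3. Region C is closest to zero.

C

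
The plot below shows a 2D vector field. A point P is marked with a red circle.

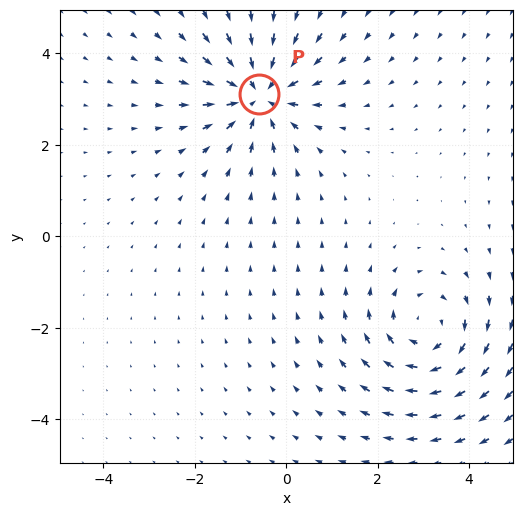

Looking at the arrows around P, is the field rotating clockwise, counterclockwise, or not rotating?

Near P at (-0.6, 3.1) the arrows show no circulation. The curl there is ≈0.

not rotating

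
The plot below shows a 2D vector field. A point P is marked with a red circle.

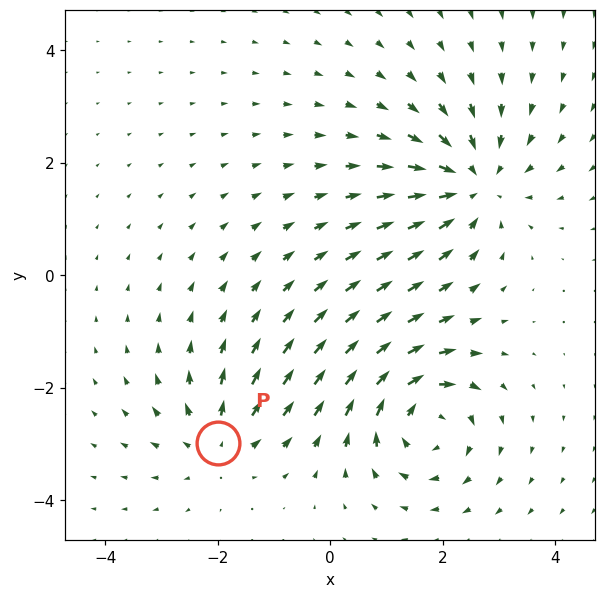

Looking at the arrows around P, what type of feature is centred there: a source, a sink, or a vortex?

source

At P (-2.0, -3.0) the arrows spread outward. Divergence about +4, curl ≈0 — positive divergence with near-zero curl is a source.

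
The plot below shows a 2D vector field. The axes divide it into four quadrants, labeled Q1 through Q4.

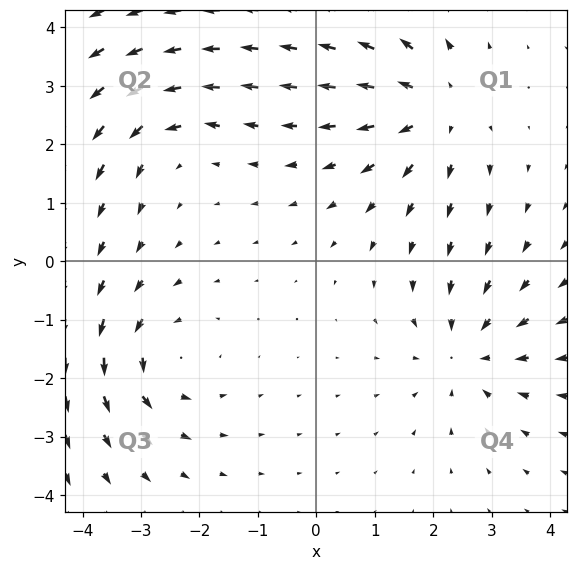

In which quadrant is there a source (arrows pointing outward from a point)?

Q1

The source sits at approximately (2.0, 2.6), which lies in quadrant Q1. The divergence there is about +4, positive as expected for a source.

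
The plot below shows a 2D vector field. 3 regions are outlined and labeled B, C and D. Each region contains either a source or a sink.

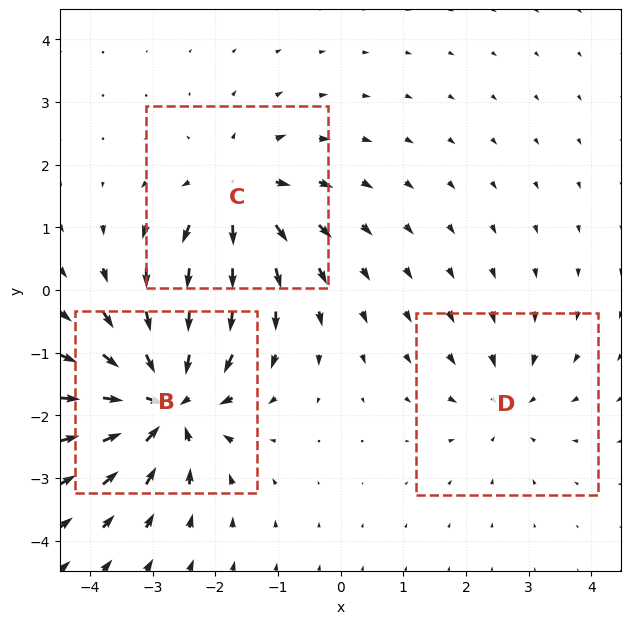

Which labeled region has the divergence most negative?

B

Divergence at each region's feature centre — B: about -6, C: about +4, D: about -2. Region B is most negative.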